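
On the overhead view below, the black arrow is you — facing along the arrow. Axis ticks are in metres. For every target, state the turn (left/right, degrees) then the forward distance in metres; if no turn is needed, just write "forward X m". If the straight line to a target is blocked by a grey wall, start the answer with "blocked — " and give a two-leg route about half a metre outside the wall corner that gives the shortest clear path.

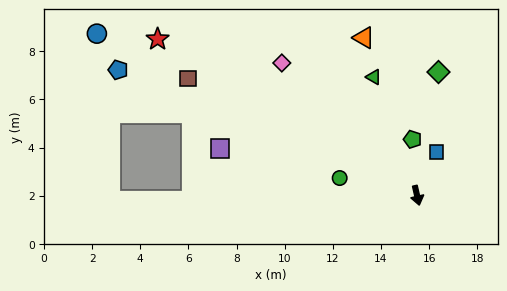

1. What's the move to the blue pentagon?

turn right 126°, forward 13.5 m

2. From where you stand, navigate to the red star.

turn right 134°, forward 12.6 m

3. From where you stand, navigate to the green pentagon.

turn left 172°, forward 2.3 m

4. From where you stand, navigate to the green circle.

turn right 116°, forward 3.3 m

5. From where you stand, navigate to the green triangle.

turn right 173°, forward 5.2 m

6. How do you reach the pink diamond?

turn right 147°, forward 7.9 m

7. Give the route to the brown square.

turn right 130°, forward 10.7 m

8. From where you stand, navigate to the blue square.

turn left 143°, forward 2.0 m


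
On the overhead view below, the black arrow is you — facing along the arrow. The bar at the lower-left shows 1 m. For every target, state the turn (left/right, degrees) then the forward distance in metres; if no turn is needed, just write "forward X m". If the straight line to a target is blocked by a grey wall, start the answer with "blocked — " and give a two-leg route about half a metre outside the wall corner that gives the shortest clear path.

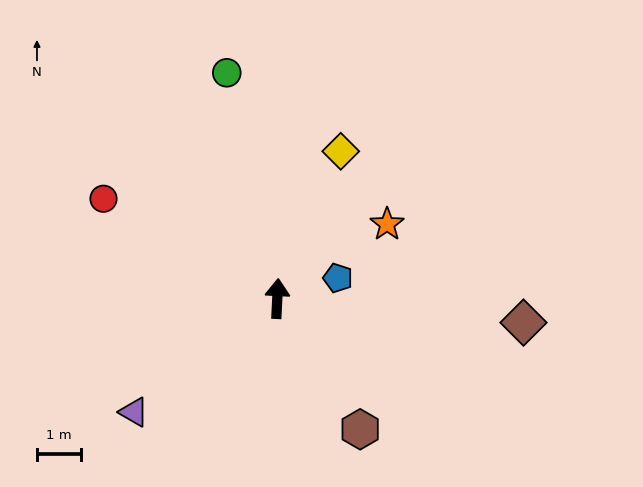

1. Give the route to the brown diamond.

turn right 93°, forward 5.6 m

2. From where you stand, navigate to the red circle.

turn left 63°, forward 4.6 m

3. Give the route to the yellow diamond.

turn right 20°, forward 3.7 m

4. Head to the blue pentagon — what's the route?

turn right 68°, forward 1.5 m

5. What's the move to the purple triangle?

turn left 131°, forward 4.2 m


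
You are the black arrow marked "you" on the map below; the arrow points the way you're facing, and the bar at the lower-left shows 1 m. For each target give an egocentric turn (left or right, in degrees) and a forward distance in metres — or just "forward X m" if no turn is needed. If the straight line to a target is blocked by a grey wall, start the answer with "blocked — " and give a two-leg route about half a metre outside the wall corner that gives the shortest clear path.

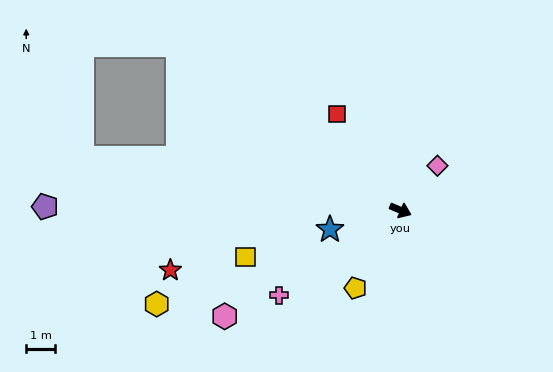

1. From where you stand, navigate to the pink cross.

turn right 122°, forward 5.2 m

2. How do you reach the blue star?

turn right 142°, forward 2.6 m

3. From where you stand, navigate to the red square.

turn left 146°, forward 4.0 m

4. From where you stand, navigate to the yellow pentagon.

turn right 97°, forward 3.2 m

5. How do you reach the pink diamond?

turn left 73°, forward 2.0 m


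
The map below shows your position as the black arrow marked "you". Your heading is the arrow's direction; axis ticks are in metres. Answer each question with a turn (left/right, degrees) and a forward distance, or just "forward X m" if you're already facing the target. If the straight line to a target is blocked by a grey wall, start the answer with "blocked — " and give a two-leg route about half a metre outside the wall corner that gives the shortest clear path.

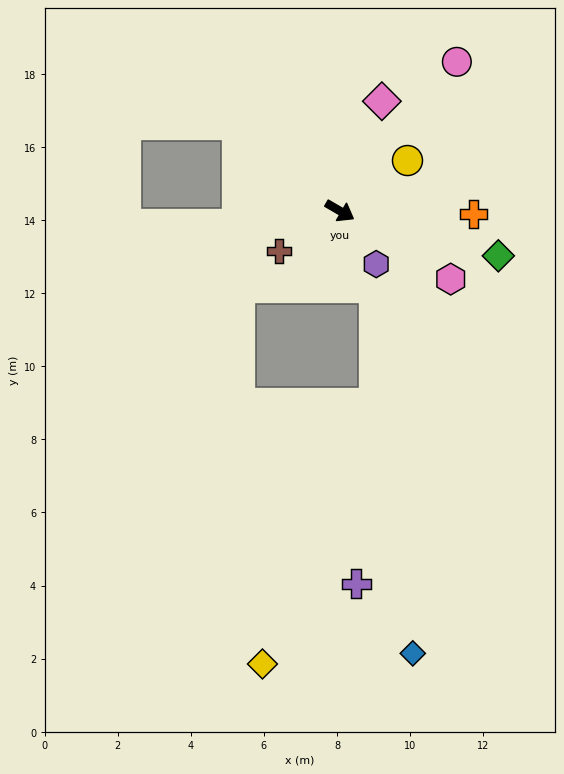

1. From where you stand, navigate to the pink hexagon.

forward 3.6 m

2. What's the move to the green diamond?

turn left 14°, forward 4.5 m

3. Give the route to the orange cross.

turn left 29°, forward 3.7 m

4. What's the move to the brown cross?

turn right 117°, forward 2.0 m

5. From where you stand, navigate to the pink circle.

turn left 82°, forward 5.2 m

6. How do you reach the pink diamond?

turn left 99°, forward 3.2 m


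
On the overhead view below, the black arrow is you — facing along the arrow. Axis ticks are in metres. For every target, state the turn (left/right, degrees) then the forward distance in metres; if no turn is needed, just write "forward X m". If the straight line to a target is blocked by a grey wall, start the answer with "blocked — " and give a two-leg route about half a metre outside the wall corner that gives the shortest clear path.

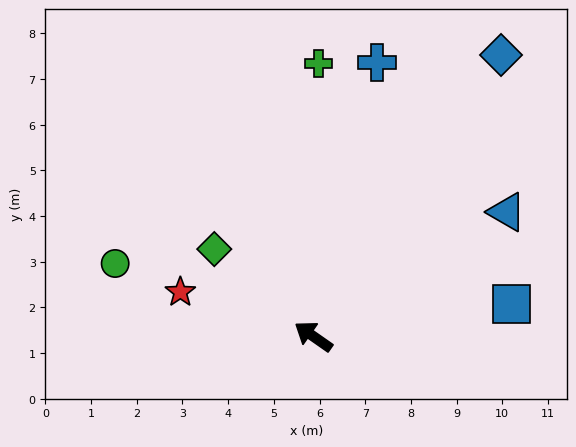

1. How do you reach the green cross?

turn right 56°, forward 6.0 m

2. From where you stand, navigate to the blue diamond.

turn right 89°, forward 7.4 m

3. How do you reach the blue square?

turn right 136°, forward 4.4 m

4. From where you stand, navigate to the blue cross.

turn right 68°, forward 6.2 m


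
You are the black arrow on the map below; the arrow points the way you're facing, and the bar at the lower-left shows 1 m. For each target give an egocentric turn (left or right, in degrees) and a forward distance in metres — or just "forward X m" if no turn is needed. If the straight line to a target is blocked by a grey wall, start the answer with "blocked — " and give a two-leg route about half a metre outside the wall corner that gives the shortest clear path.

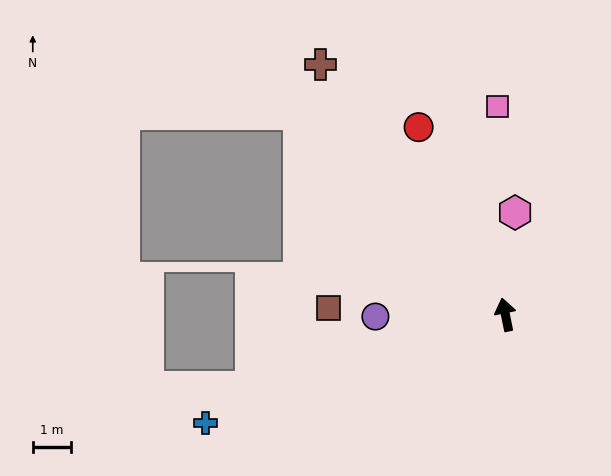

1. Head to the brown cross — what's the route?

turn left 25°, forward 8.1 m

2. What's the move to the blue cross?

turn left 98°, forward 8.3 m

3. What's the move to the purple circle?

turn left 79°, forward 3.4 m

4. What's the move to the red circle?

turn left 13°, forward 5.4 m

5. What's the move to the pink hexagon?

turn right 17°, forward 2.7 m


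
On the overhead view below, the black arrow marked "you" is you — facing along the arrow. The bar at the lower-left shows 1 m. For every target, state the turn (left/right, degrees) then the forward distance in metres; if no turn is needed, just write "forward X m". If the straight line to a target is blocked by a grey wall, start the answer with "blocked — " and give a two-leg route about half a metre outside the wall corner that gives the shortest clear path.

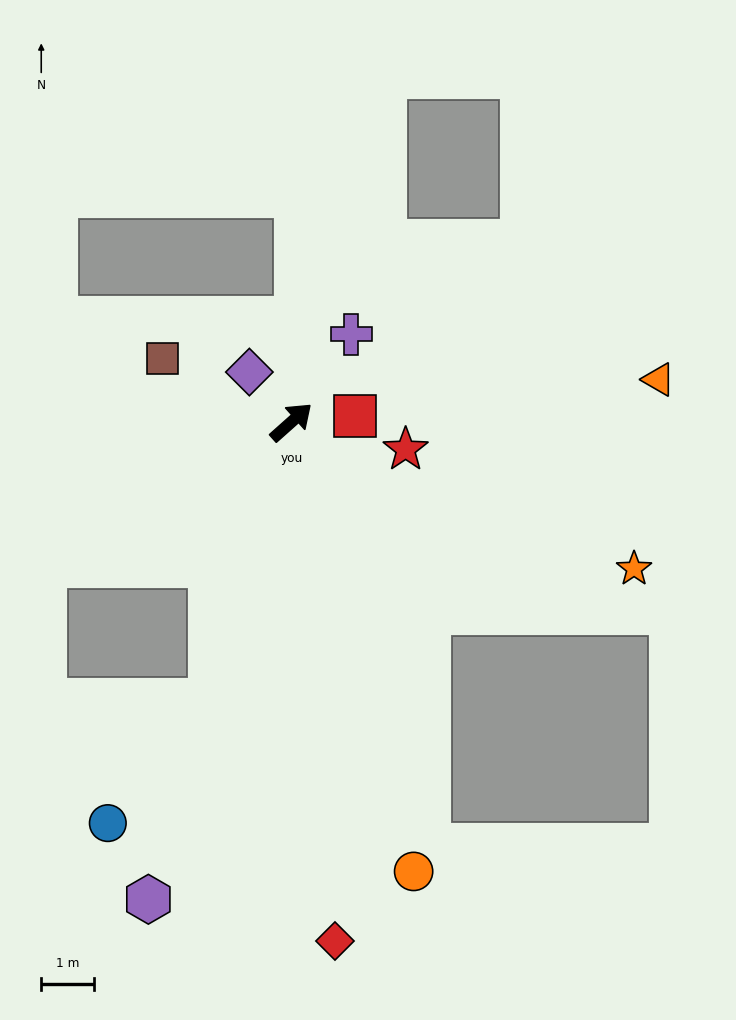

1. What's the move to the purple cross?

turn left 14°, forward 2.0 m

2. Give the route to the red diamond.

turn right 127°, forward 9.9 m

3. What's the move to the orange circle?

turn right 116°, forward 8.9 m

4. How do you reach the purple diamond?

turn left 88°, forward 1.2 m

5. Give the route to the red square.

turn right 36°, forward 1.2 m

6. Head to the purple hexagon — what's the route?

turn right 148°, forward 9.5 m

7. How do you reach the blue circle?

blocked — turn right 148°, forward 5.5 m, then turn right 24°, forward 3.1 m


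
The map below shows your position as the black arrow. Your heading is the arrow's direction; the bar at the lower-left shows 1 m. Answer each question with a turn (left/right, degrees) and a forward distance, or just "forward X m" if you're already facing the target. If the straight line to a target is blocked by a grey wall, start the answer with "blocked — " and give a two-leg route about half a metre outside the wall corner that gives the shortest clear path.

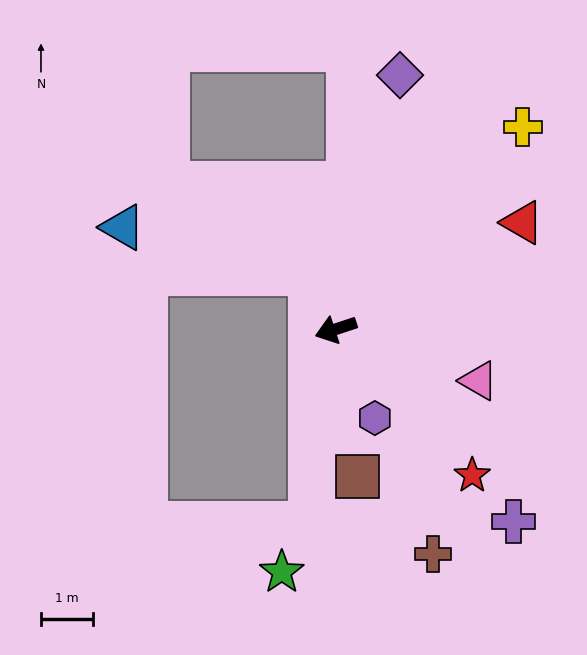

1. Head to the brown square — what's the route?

turn left 80°, forward 2.9 m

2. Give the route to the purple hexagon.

turn left 95°, forward 1.9 m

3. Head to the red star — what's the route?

turn left 115°, forward 3.9 m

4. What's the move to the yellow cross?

turn right 151°, forward 5.3 m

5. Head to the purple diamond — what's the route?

turn right 122°, forward 5.0 m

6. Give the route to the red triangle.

turn right 168°, forward 4.1 m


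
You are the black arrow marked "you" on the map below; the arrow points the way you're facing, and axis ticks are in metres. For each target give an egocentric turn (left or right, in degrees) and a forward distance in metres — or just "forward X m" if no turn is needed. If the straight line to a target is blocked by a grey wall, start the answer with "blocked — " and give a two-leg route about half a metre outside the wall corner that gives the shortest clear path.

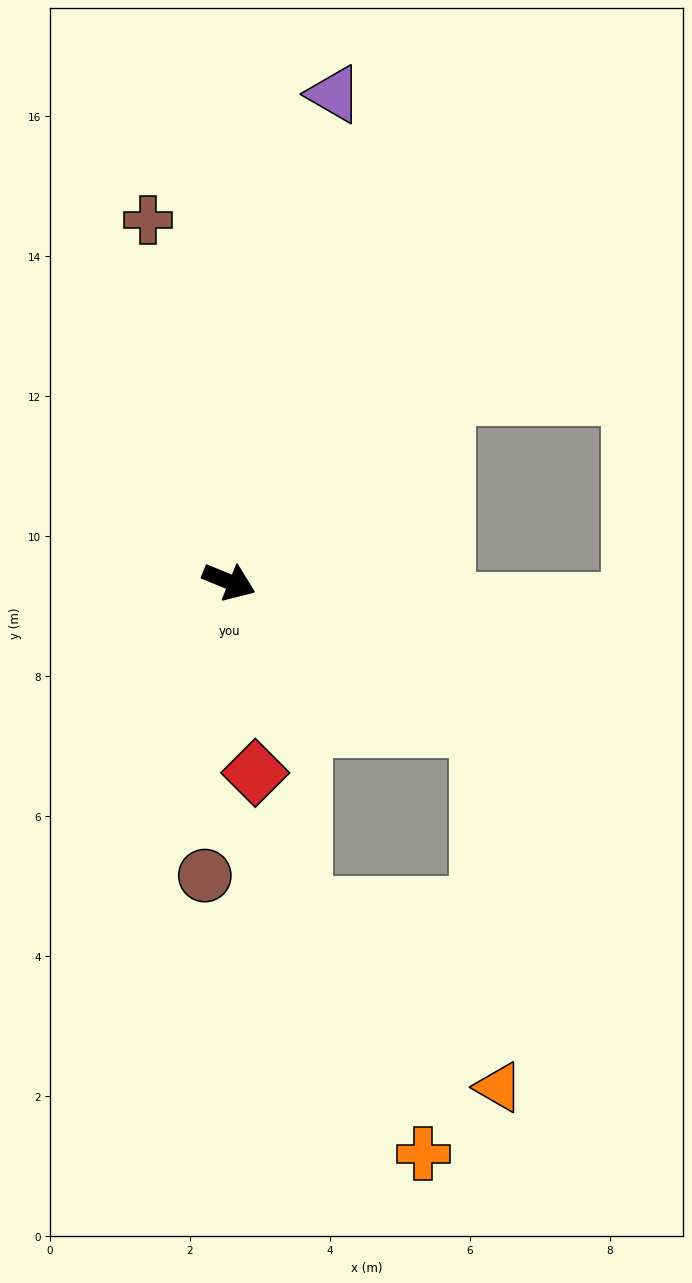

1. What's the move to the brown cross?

turn left 125°, forward 5.3 m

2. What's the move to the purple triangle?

turn left 100°, forward 7.1 m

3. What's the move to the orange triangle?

blocked — turn right 8°, forward 4.1 m, then turn right 57°, forward 5.2 m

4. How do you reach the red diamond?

turn right 60°, forward 2.8 m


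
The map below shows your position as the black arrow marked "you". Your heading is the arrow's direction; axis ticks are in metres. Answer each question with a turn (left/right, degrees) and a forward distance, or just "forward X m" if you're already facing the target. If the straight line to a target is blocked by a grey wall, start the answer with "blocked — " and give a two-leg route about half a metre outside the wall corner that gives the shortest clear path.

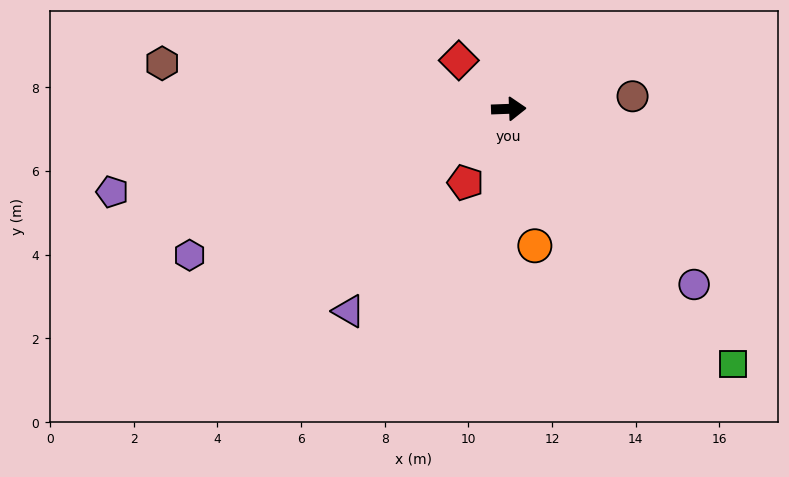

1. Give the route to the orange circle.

turn right 81°, forward 3.3 m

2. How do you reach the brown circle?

turn left 4°, forward 3.0 m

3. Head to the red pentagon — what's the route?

turn right 123°, forward 2.0 m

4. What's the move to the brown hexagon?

turn left 170°, forward 8.4 m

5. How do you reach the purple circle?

turn right 46°, forward 6.1 m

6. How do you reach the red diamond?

turn left 134°, forward 1.7 m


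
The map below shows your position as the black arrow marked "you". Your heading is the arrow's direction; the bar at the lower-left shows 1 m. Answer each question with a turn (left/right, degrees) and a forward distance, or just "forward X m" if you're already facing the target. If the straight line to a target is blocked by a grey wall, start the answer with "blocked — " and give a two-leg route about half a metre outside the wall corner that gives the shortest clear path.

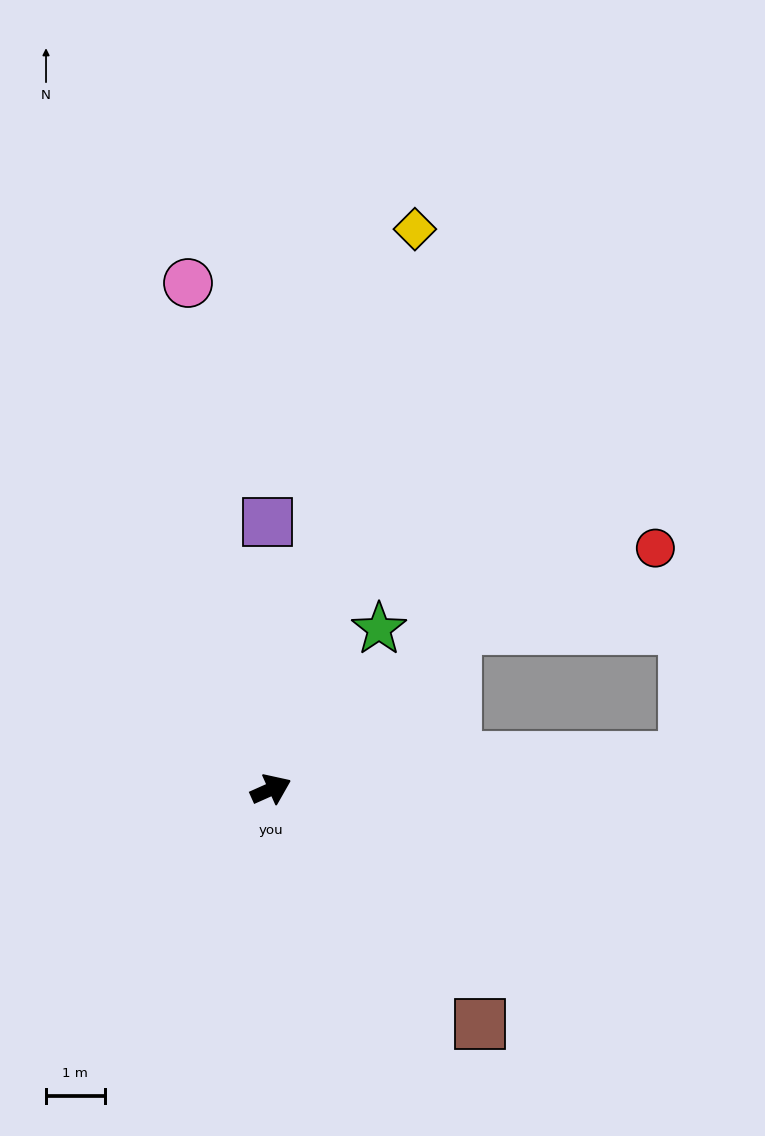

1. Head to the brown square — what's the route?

turn right 72°, forward 5.3 m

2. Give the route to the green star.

turn left 32°, forward 3.3 m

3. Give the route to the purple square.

turn left 67°, forward 4.5 m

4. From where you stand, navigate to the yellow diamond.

turn left 52°, forward 9.8 m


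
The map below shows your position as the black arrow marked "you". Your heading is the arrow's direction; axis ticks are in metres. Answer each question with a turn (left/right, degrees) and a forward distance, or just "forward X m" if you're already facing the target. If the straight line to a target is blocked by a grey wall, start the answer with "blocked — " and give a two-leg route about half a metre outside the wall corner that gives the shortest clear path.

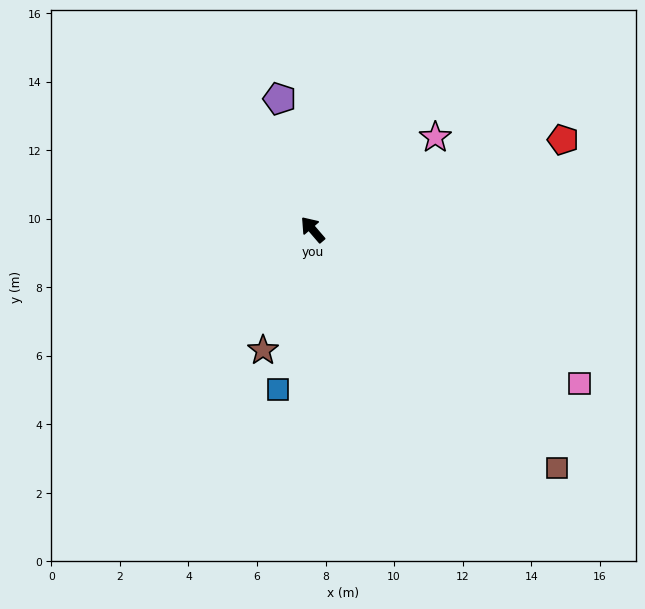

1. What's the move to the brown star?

turn left 117°, forward 3.8 m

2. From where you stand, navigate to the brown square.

turn right 175°, forward 10.0 m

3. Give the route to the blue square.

turn left 127°, forward 4.8 m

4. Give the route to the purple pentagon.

turn right 27°, forward 3.9 m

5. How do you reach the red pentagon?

turn right 111°, forward 7.8 m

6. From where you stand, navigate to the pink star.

turn right 94°, forward 4.5 m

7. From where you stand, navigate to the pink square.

turn right 161°, forward 9.0 m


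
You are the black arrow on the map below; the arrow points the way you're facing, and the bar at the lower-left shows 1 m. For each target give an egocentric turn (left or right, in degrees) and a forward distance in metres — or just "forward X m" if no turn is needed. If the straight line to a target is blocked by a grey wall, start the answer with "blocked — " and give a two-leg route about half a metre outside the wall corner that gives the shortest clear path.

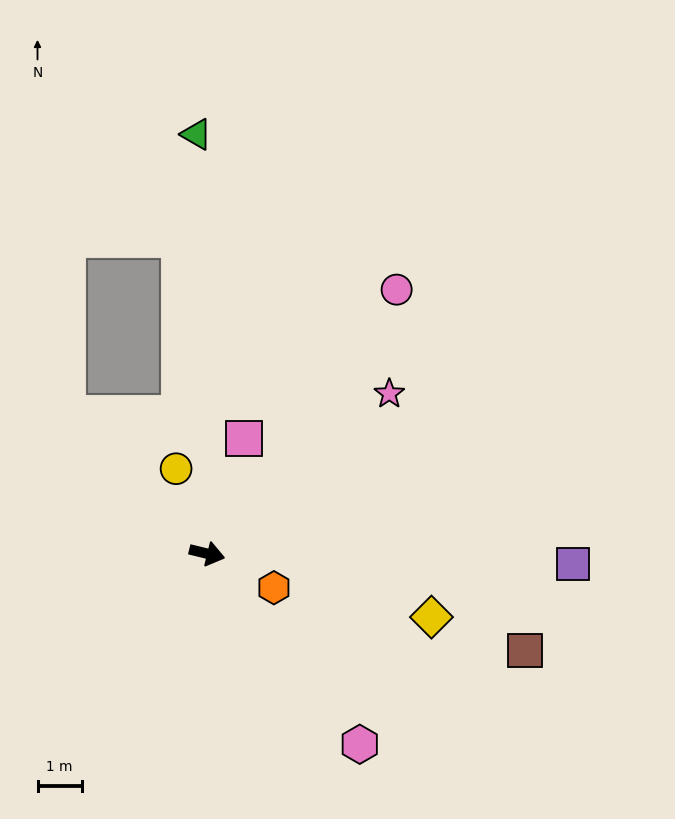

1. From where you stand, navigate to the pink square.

turn left 86°, forward 2.7 m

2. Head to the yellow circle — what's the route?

turn left 124°, forward 2.0 m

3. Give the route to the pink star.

turn left 55°, forward 5.5 m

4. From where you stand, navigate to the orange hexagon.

turn right 13°, forward 1.7 m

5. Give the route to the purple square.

turn left 12°, forward 8.3 m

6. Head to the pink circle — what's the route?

turn left 68°, forward 7.3 m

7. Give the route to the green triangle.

turn left 105°, forward 9.5 m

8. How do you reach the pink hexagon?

turn right 38°, forward 5.5 m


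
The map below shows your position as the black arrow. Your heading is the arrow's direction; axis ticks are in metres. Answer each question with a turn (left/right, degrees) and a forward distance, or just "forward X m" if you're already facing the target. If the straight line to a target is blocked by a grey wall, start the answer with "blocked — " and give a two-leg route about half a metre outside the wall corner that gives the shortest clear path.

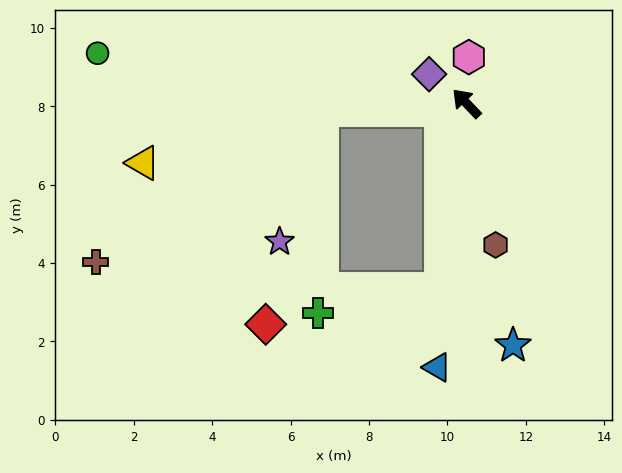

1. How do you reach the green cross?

blocked — turn left 128°, forward 4.8 m, then turn right 70°, forward 3.2 m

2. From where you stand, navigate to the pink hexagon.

turn right 47°, forward 1.2 m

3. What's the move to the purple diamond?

turn left 8°, forward 1.2 m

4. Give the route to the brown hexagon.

turn left 148°, forward 3.7 m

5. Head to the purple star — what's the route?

blocked — turn left 49°, forward 3.7 m, then turn left 69°, forward 3.5 m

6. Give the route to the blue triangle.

turn left 130°, forward 6.8 m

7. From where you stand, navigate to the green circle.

turn left 39°, forward 9.5 m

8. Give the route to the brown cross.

blocked — turn left 49°, forward 3.7 m, then turn left 31°, forward 6.9 m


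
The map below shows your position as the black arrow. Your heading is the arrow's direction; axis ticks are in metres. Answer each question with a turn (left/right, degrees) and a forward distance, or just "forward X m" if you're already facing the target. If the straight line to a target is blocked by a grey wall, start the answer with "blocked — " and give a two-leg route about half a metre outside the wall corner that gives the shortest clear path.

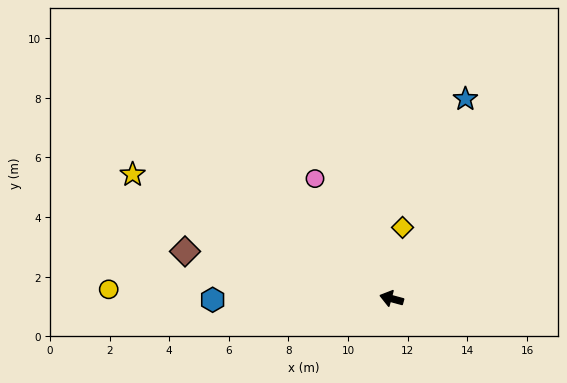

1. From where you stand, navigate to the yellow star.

turn right 10°, forward 9.6 m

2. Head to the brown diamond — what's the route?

turn left 2°, forward 7.1 m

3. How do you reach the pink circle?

turn right 42°, forward 4.8 m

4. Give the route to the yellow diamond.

turn right 84°, forward 2.4 m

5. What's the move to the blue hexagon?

turn left 16°, forward 6.0 m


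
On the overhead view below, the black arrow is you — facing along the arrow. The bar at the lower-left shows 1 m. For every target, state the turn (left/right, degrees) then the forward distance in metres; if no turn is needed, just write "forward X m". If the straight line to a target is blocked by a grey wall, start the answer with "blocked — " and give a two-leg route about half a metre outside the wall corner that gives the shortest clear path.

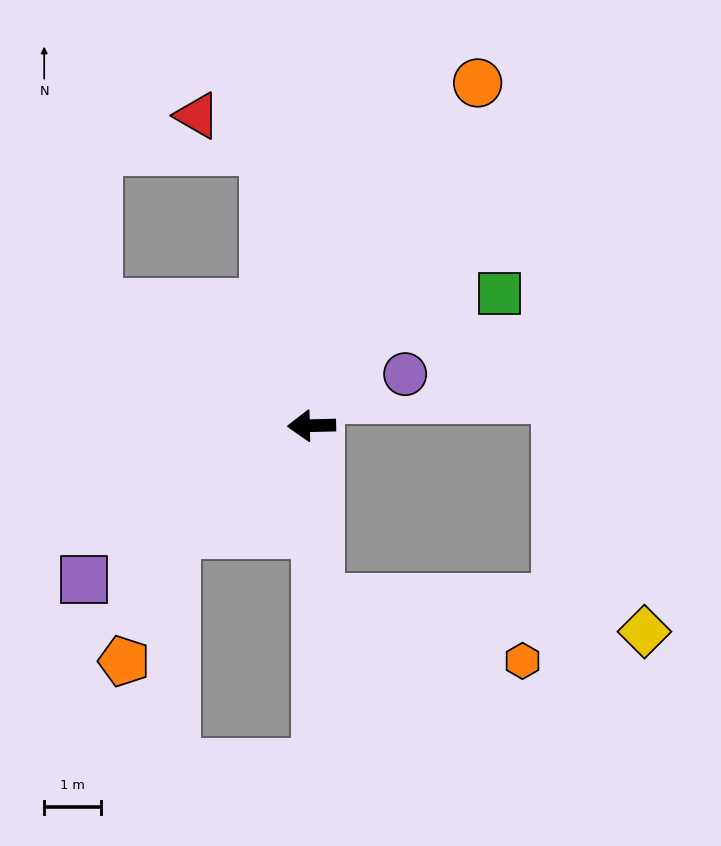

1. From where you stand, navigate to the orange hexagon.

blocked — turn left 92°, forward 3.0 m, then turn left 69°, forward 3.7 m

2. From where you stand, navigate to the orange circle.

turn right 117°, forward 6.7 m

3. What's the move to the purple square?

turn left 33°, forward 4.9 m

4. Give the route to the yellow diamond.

blocked — turn left 92°, forward 3.0 m, then turn left 81°, forward 5.8 m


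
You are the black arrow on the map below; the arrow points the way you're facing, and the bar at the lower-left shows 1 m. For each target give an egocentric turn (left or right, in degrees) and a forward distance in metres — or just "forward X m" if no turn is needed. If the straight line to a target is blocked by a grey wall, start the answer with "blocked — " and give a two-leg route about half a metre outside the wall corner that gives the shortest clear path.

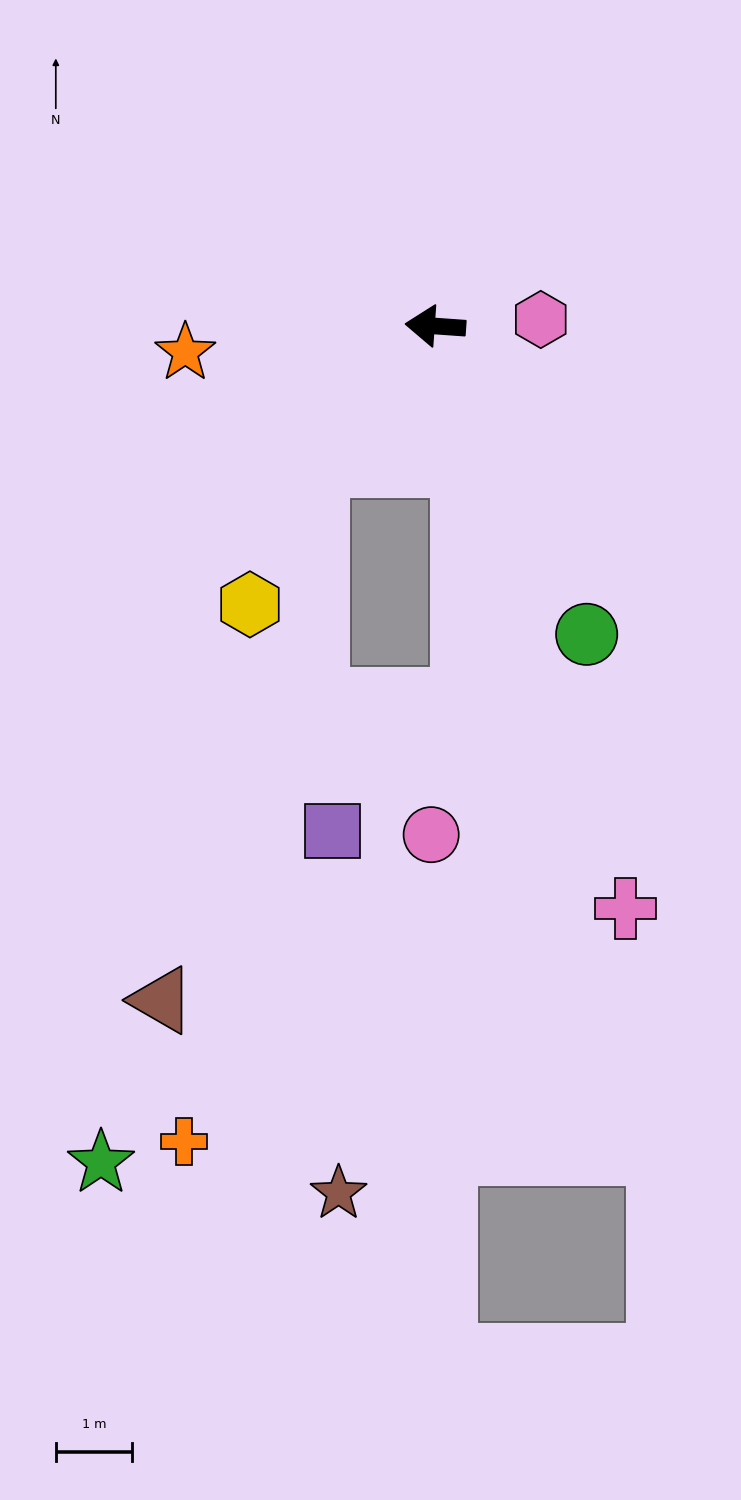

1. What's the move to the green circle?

turn left 120°, forward 4.5 m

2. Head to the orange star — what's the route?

turn left 10°, forward 3.3 m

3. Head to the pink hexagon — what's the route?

turn right 172°, forward 1.4 m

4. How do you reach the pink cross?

turn left 112°, forward 8.1 m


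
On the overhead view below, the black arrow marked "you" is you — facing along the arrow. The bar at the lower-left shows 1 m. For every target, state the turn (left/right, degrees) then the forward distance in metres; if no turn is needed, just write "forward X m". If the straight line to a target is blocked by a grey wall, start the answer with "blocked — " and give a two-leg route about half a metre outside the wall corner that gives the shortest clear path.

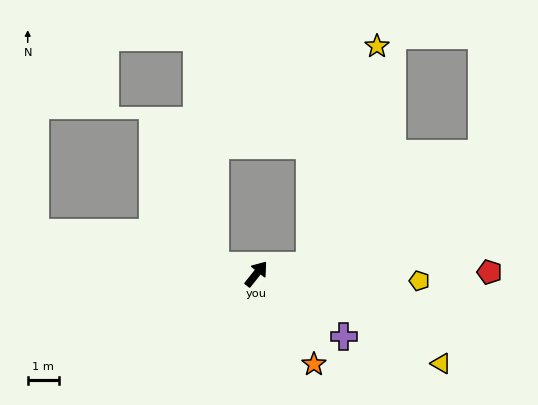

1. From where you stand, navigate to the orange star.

turn right 109°, forward 3.5 m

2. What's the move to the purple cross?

turn right 87°, forward 3.5 m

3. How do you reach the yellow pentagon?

turn right 54°, forward 5.3 m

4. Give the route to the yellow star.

blocked — turn right 42°, forward 1.7 m, then turn left 63°, forward 7.4 m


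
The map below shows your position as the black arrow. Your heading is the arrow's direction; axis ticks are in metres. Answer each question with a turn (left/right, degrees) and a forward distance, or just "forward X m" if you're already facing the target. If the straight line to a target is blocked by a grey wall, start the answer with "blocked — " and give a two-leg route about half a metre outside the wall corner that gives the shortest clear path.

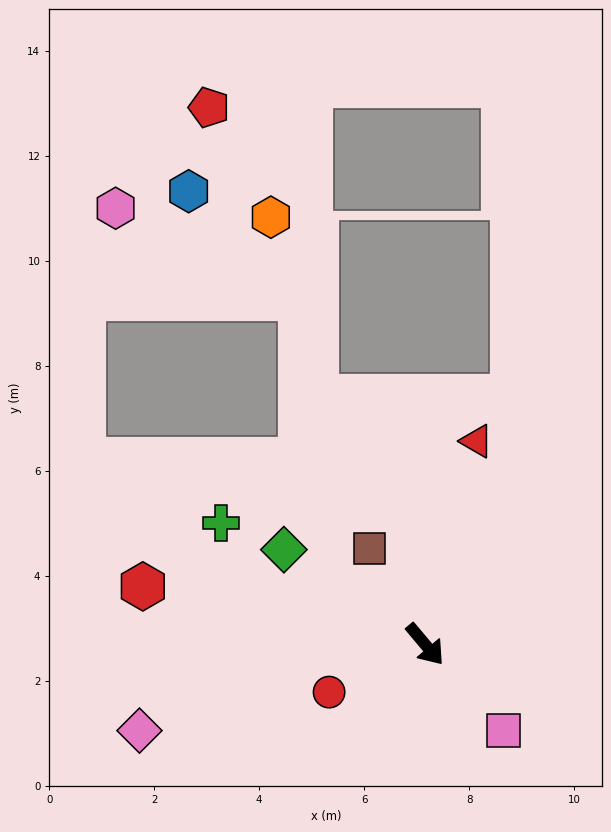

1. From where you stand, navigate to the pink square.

turn left 3°, forward 2.2 m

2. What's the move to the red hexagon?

turn right 142°, forward 5.5 m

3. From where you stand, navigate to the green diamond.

turn right 164°, forward 3.2 m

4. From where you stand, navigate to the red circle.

turn right 104°, forward 2.0 m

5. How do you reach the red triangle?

turn left 126°, forward 4.0 m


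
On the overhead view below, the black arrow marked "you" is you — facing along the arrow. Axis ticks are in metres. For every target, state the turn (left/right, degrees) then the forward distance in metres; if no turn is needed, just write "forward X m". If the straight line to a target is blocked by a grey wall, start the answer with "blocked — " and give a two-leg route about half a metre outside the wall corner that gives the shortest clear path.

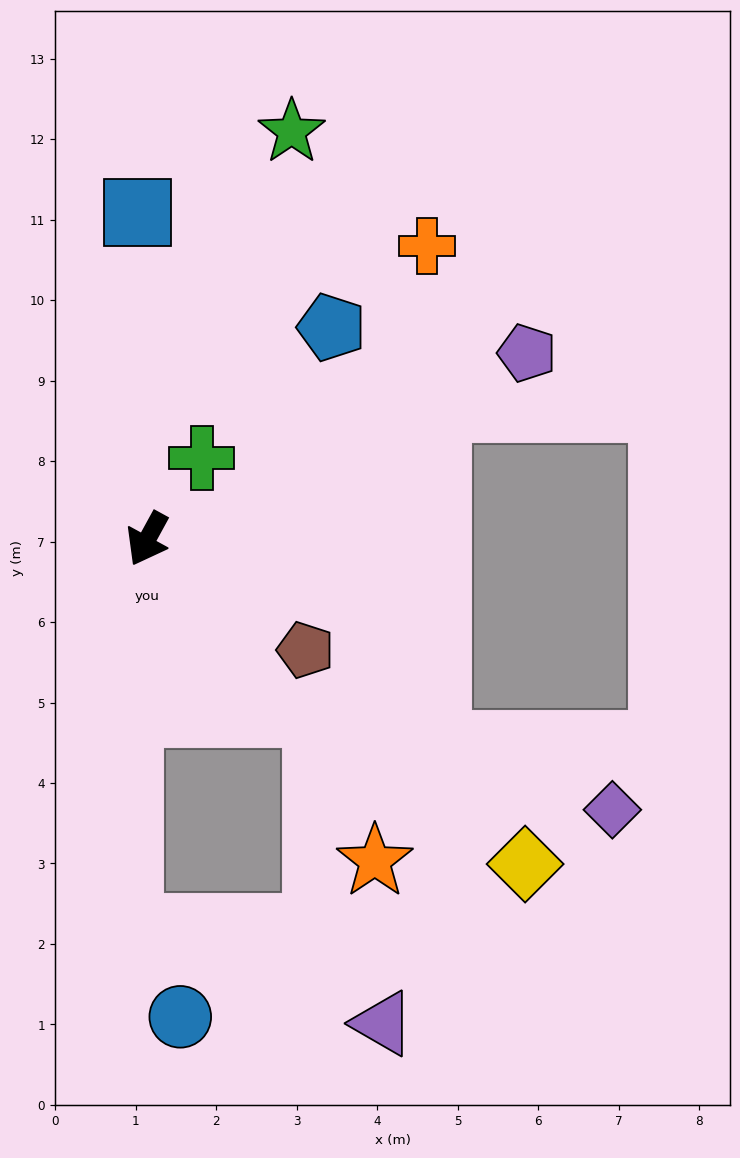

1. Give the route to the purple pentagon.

turn left 145°, forward 5.3 m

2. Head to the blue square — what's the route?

turn right 150°, forward 4.1 m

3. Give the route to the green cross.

turn left 175°, forward 1.2 m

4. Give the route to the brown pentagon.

turn left 84°, forward 2.4 m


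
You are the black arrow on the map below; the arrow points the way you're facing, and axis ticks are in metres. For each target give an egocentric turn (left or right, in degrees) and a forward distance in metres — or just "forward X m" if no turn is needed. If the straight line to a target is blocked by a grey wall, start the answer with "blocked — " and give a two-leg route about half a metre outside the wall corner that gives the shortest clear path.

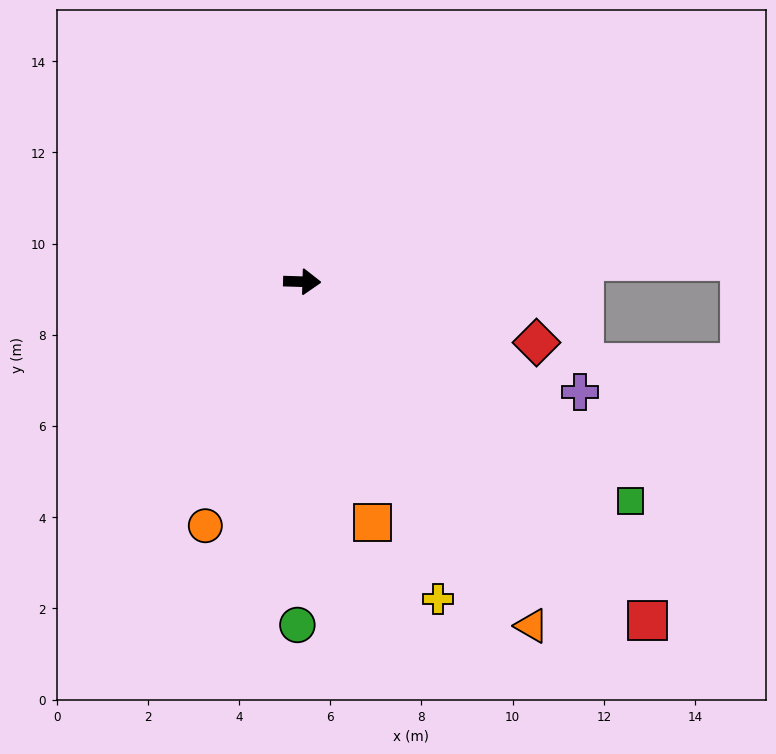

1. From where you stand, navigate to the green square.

turn right 32°, forward 8.7 m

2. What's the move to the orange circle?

turn right 110°, forward 5.8 m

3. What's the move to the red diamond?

turn right 13°, forward 5.3 m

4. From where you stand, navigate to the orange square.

turn right 72°, forward 5.5 m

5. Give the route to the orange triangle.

turn right 55°, forward 9.1 m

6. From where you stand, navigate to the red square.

turn right 43°, forward 10.6 m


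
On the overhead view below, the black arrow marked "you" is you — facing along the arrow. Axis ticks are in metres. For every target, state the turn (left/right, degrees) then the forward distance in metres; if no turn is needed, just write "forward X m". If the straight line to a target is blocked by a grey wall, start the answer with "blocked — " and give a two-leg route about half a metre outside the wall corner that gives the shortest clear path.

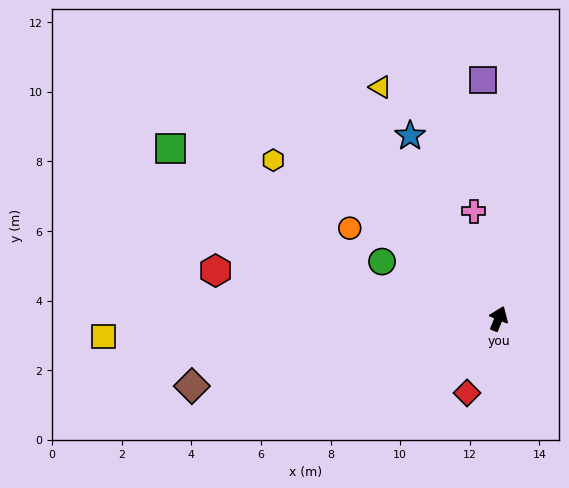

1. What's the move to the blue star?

turn left 48°, forward 5.8 m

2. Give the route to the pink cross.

turn left 35°, forward 3.2 m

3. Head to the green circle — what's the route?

turn left 86°, forward 3.7 m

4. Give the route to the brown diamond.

turn left 125°, forward 9.0 m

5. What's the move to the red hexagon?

turn left 103°, forward 8.2 m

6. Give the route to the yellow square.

turn left 115°, forward 11.4 m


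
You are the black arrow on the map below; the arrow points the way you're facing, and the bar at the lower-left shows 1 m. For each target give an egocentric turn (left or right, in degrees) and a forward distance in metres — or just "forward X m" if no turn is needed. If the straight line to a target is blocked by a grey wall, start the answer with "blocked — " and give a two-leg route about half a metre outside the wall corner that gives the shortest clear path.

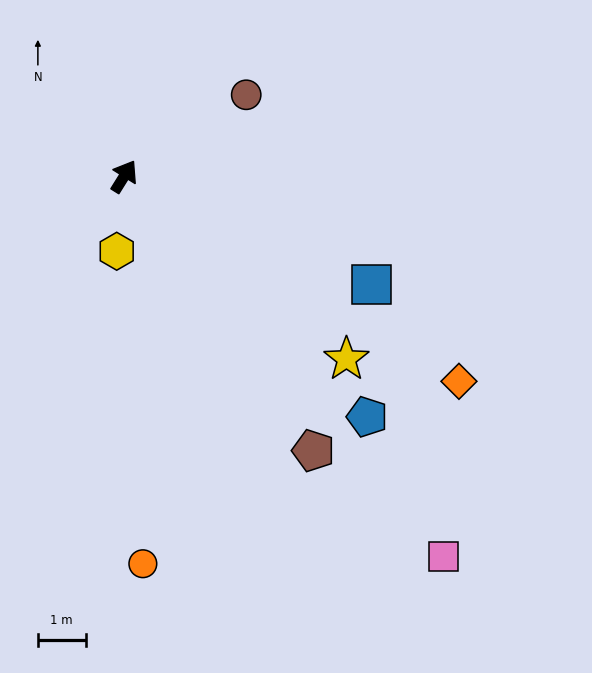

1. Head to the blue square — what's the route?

turn right 82°, forward 5.7 m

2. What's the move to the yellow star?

turn right 97°, forward 6.0 m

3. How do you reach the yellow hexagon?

turn right 154°, forward 1.6 m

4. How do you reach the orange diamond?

turn right 90°, forward 8.2 m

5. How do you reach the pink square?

turn right 108°, forward 10.4 m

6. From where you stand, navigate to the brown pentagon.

turn right 113°, forward 7.0 m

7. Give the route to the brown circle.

turn right 24°, forward 3.1 m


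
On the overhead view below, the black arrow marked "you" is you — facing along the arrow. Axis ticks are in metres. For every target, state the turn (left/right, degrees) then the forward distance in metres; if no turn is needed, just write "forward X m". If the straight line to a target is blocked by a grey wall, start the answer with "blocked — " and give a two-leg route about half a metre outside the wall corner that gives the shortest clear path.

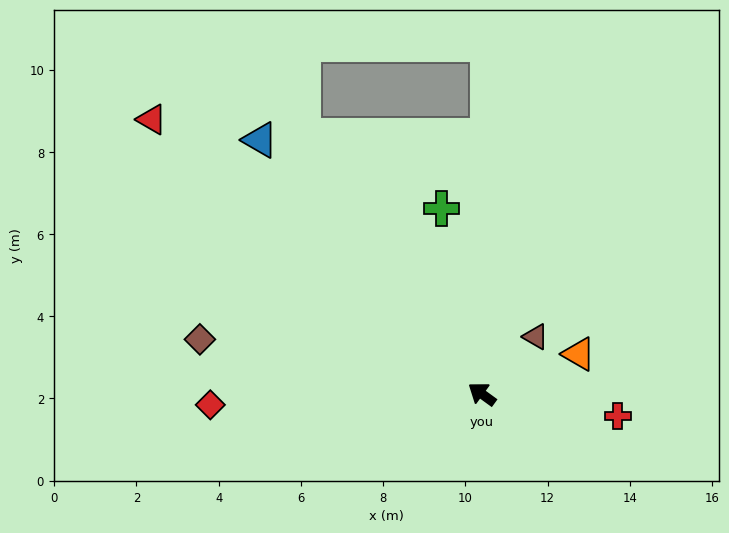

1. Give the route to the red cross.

turn right 153°, forward 3.3 m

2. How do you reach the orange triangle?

turn right 122°, forward 2.5 m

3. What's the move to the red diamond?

turn left 38°, forward 6.6 m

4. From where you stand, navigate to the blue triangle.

turn right 13°, forward 8.2 m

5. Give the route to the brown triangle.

turn right 97°, forward 1.9 m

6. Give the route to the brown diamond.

turn left 25°, forward 7.0 m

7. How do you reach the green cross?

turn right 42°, forward 4.6 m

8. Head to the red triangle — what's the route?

turn right 4°, forward 10.4 m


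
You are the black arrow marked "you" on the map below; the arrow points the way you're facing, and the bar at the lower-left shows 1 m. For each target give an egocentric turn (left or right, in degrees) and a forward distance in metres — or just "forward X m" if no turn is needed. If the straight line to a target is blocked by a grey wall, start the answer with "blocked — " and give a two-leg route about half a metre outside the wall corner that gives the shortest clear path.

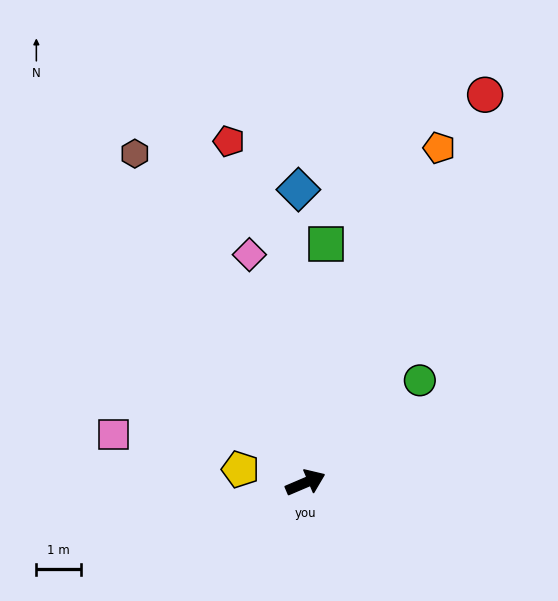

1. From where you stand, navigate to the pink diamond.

turn left 81°, forward 5.2 m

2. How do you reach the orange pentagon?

turn left 45°, forward 8.0 m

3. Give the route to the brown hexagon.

turn left 94°, forward 8.2 m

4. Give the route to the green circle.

turn left 19°, forward 3.4 m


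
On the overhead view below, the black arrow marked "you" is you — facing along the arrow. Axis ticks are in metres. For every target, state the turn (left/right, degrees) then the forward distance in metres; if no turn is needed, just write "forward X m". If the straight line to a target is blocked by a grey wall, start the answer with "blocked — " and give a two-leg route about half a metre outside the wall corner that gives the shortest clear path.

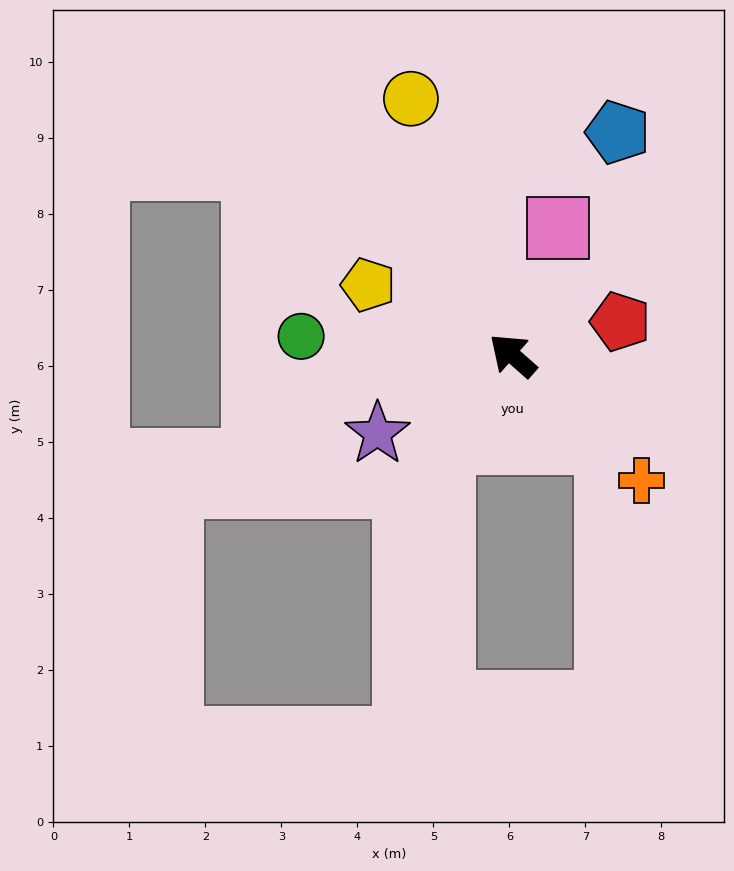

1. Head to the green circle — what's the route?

turn left 36°, forward 2.8 m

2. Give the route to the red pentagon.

turn right 121°, forward 1.5 m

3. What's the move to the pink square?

turn right 68°, forward 1.8 m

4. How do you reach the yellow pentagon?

turn left 15°, forward 2.1 m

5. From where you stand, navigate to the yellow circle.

turn right 27°, forward 3.6 m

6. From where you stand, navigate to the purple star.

turn left 71°, forward 2.1 m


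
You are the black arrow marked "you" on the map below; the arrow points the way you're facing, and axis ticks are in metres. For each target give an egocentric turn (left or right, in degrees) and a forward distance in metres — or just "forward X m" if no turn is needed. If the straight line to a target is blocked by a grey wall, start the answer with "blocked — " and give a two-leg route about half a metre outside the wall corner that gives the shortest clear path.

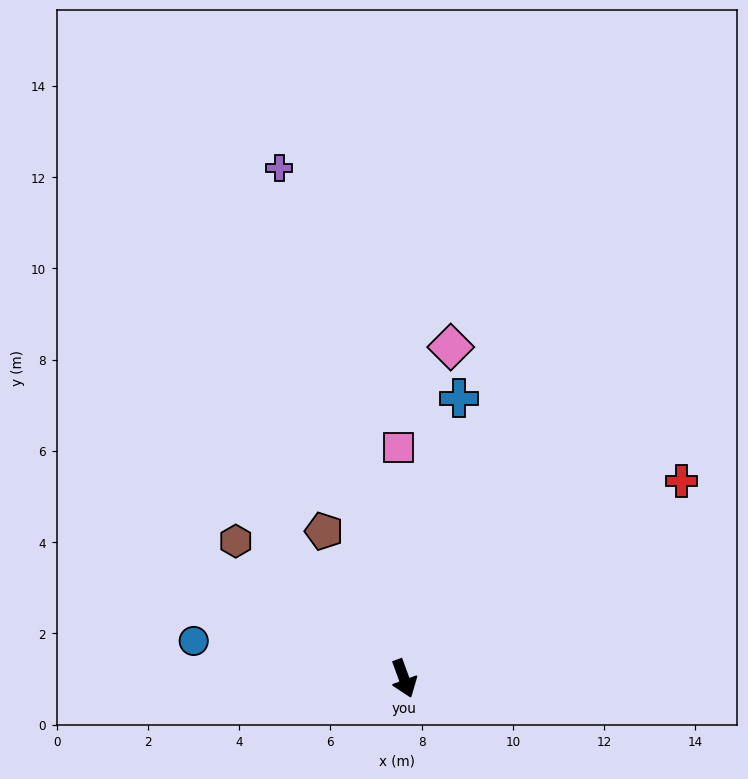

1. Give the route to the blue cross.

turn left 149°, forward 6.3 m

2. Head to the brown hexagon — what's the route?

turn right 149°, forward 4.8 m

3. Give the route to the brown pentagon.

turn right 172°, forward 3.7 m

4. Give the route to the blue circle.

turn right 120°, forward 4.7 m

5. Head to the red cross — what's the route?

turn left 105°, forward 7.5 m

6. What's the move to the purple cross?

turn left 174°, forward 11.5 m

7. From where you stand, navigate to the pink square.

turn left 161°, forward 5.1 m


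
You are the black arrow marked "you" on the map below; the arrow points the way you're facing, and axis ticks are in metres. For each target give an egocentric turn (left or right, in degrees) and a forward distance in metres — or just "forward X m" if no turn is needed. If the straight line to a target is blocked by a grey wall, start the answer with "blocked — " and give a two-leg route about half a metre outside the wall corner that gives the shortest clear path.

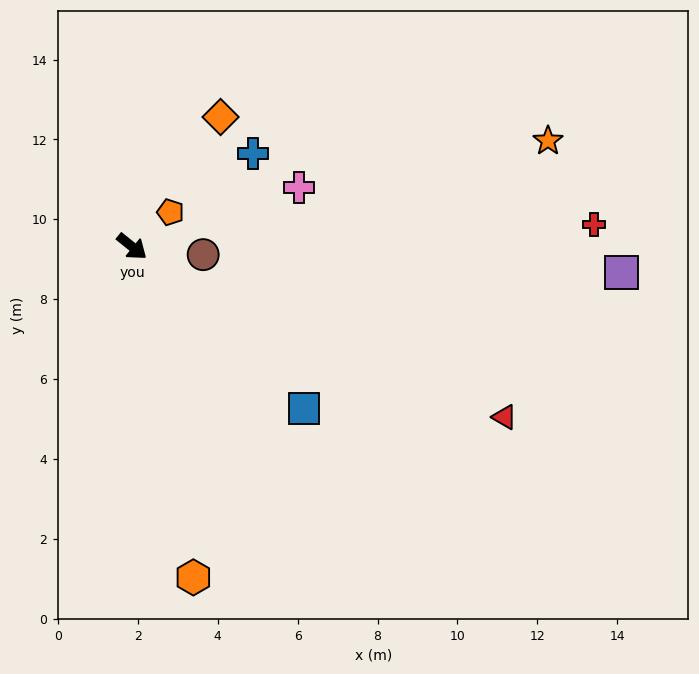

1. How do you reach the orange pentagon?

turn left 81°, forward 1.3 m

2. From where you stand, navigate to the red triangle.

turn left 14°, forward 10.3 m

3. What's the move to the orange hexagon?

turn right 41°, forward 8.4 m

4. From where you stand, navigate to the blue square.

turn right 4°, forward 5.9 m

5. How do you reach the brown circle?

turn left 32°, forward 1.8 m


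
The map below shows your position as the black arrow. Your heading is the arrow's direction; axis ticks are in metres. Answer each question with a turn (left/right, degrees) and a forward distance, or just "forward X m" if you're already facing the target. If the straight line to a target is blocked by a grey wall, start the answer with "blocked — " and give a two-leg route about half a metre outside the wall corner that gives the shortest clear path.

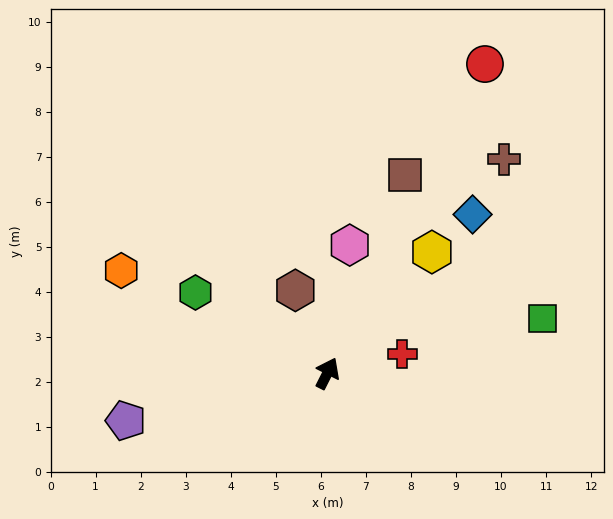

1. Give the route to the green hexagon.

turn left 85°, forward 3.4 m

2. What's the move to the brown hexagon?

turn left 48°, forward 2.0 m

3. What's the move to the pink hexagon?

turn left 17°, forward 2.9 m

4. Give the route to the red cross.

turn right 49°, forward 1.7 m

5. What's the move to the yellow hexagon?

turn right 14°, forward 3.6 m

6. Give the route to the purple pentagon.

turn left 130°, forward 4.6 m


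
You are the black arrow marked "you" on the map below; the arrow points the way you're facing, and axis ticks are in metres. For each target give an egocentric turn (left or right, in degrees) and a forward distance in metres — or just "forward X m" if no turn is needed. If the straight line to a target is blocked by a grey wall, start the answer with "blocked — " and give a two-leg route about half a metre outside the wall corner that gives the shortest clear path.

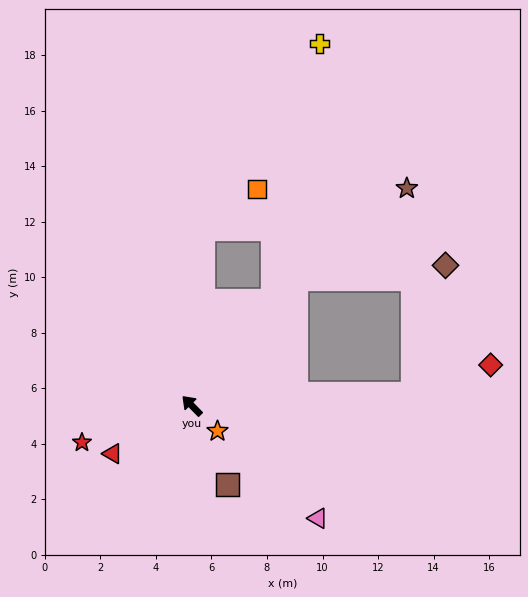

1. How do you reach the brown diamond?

blocked — turn right 84°, forward 5.9 m, then turn right 45°, forward 5.4 m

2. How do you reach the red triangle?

turn left 77°, forward 3.3 m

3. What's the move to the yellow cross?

blocked — turn right 82°, forward 4.8 m, then turn left 27°, forward 9.4 m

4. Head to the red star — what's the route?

turn left 64°, forward 4.2 m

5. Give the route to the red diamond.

blocked — turn right 131°, forward 8.0 m, then turn left 17°, forward 3.0 m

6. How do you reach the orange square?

blocked — turn right 48°, forward 6.4 m, then turn right 50°, forward 2.4 m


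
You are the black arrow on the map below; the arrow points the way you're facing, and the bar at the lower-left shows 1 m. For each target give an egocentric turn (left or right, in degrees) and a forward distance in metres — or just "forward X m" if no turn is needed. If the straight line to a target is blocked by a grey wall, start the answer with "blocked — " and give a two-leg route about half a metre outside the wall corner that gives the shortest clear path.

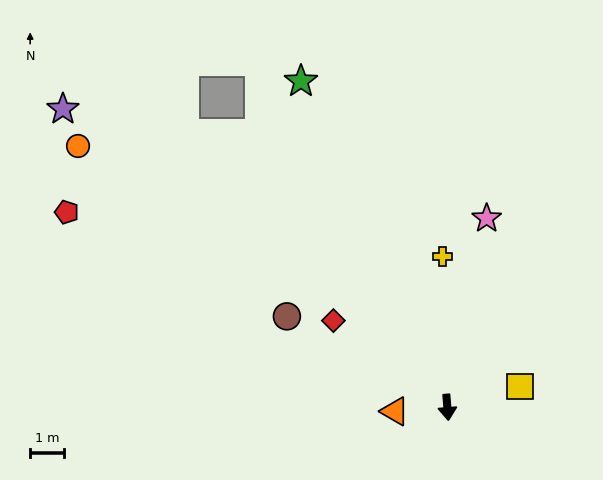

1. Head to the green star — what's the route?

turn right 160°, forward 10.7 m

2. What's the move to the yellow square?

turn left 101°, forward 2.3 m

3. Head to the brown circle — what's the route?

turn right 124°, forward 5.5 m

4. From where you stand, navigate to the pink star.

turn left 164°, forward 5.8 m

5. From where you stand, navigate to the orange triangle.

turn right 90°, forward 1.6 m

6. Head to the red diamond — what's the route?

turn right 132°, forward 4.3 m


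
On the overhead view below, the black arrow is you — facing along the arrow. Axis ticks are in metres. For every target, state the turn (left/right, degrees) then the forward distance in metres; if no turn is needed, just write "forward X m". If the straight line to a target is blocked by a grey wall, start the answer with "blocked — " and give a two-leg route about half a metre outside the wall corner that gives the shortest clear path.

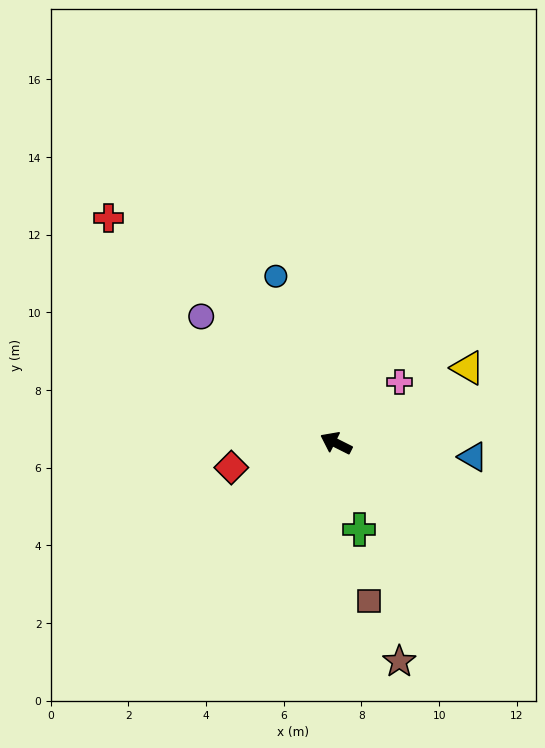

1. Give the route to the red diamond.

turn left 40°, forward 2.8 m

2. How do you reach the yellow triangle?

turn right 124°, forward 3.9 m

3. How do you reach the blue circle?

turn right 44°, forward 4.6 m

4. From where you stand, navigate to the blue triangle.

turn right 159°, forward 3.5 m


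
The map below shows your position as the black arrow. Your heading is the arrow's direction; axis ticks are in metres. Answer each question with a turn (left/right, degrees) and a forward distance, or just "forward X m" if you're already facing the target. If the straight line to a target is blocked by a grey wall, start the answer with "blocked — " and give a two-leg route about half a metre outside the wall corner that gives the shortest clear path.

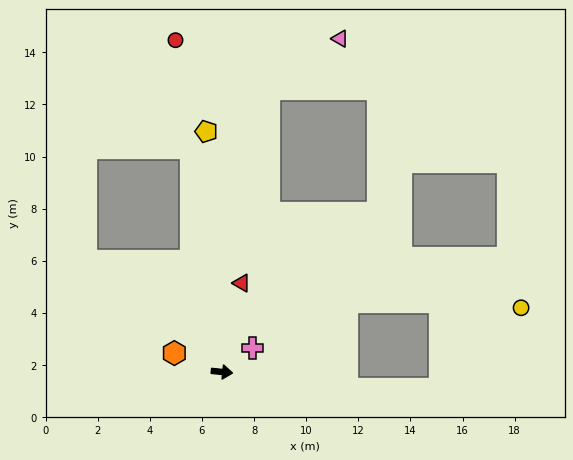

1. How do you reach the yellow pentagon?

turn left 100°, forward 9.2 m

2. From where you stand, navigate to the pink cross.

turn left 44°, forward 1.5 m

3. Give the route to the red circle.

turn left 104°, forward 12.9 m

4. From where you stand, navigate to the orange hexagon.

turn left 164°, forward 2.0 m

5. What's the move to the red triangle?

turn left 83°, forward 3.5 m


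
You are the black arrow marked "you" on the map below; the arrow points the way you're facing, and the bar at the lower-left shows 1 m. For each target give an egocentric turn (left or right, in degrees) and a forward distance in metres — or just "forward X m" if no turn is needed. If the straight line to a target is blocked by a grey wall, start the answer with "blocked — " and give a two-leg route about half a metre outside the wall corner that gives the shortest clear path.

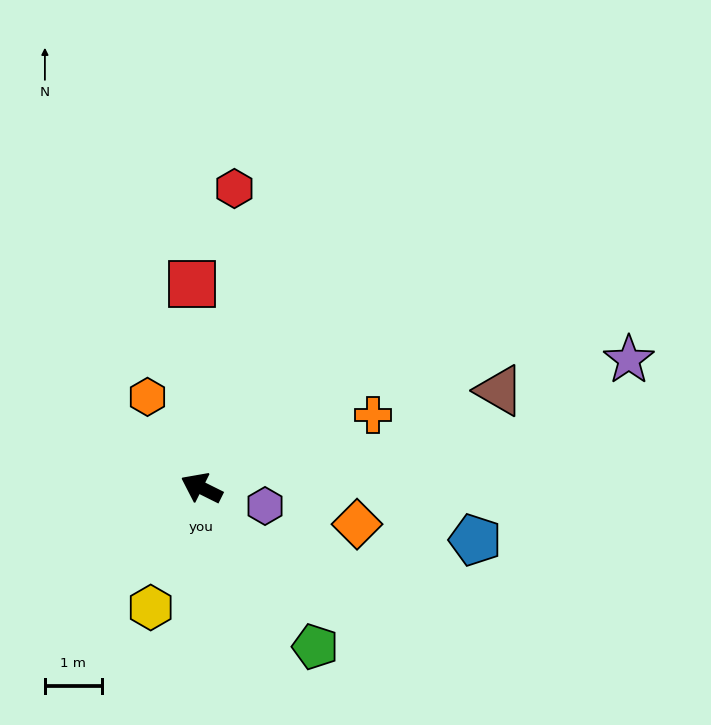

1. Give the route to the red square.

turn right 61°, forward 3.6 m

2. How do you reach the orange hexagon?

turn right 33°, forward 1.9 m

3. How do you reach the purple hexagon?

turn right 169°, forward 1.2 m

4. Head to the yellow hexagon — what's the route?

turn left 93°, forward 2.3 m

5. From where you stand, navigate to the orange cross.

turn right 130°, forward 3.3 m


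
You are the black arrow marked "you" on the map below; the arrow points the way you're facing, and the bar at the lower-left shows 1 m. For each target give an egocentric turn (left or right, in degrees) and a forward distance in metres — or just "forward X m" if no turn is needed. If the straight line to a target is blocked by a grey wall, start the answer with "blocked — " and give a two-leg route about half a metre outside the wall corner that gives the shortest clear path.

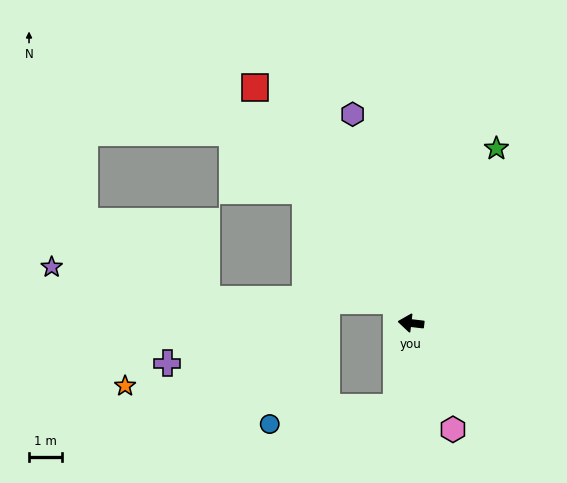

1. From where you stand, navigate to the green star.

turn right 109°, forward 6.0 m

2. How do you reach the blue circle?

blocked — turn left 87°, forward 2.6 m, then turn right 73°, forward 3.9 m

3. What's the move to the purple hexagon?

turn right 68°, forward 6.7 m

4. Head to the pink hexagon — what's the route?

turn left 118°, forward 3.5 m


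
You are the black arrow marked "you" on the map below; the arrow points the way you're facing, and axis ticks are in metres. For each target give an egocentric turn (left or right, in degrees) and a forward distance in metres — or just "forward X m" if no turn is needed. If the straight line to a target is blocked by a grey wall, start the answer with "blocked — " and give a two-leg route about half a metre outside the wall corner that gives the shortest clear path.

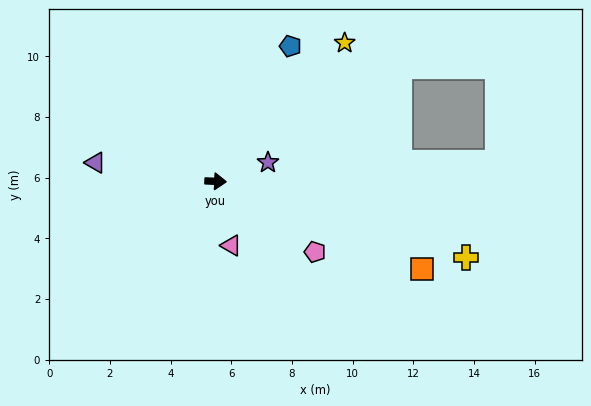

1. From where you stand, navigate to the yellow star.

turn left 49°, forward 6.2 m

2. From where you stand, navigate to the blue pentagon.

turn left 63°, forward 5.1 m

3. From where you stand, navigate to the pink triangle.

turn right 74°, forward 2.2 m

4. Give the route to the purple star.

turn left 22°, forward 1.8 m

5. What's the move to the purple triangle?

turn left 174°, forward 4.0 m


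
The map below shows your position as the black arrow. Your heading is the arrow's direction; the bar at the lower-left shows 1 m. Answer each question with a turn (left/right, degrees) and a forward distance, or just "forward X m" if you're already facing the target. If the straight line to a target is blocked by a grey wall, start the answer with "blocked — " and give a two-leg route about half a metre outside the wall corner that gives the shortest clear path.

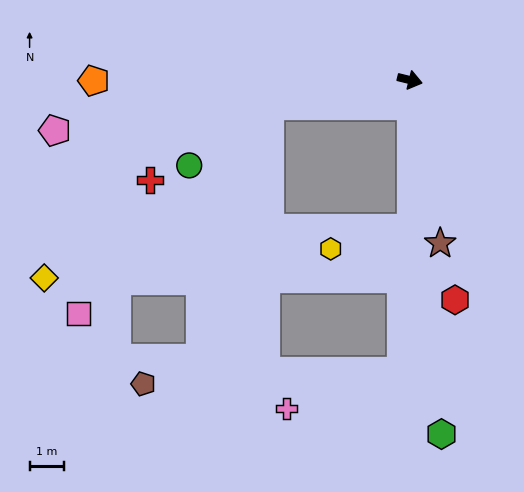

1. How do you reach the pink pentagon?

turn right 158°, forward 10.4 m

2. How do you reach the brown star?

turn right 66°, forward 4.8 m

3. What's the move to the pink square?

blocked — turn right 156°, forward 4.1 m, then turn left 37°, forward 8.2 m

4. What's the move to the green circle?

blocked — turn right 156°, forward 4.1 m, then turn left 27°, forward 2.9 m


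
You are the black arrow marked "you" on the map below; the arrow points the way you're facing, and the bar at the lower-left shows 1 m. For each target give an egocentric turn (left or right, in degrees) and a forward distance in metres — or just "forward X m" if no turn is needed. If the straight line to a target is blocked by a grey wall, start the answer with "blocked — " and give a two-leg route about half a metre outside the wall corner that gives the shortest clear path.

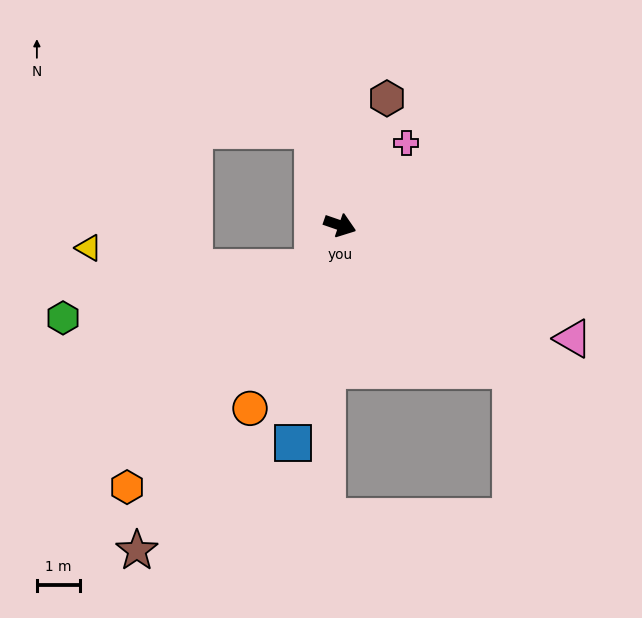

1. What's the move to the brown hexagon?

turn left 89°, forward 3.1 m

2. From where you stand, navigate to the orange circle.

turn right 97°, forward 4.7 m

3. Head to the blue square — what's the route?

turn right 83°, forward 5.1 m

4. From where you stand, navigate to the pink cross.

turn left 70°, forward 2.5 m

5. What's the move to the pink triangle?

turn right 7°, forward 6.0 m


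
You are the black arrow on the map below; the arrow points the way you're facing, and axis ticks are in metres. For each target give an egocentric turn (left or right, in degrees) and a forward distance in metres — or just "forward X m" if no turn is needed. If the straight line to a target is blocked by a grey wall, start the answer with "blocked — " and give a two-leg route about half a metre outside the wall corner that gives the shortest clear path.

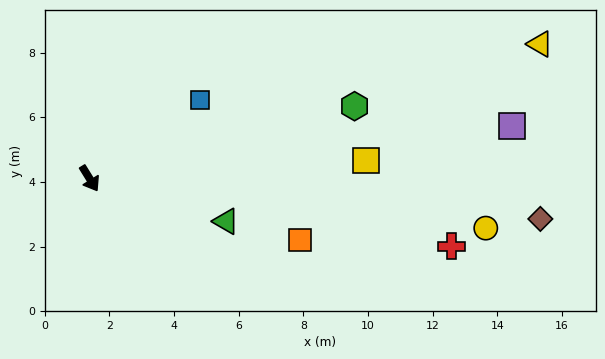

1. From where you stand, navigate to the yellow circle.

turn left 51°, forward 12.4 m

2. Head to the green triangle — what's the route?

turn left 41°, forward 4.4 m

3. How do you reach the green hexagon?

turn left 74°, forward 8.5 m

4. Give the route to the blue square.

turn left 94°, forward 4.2 m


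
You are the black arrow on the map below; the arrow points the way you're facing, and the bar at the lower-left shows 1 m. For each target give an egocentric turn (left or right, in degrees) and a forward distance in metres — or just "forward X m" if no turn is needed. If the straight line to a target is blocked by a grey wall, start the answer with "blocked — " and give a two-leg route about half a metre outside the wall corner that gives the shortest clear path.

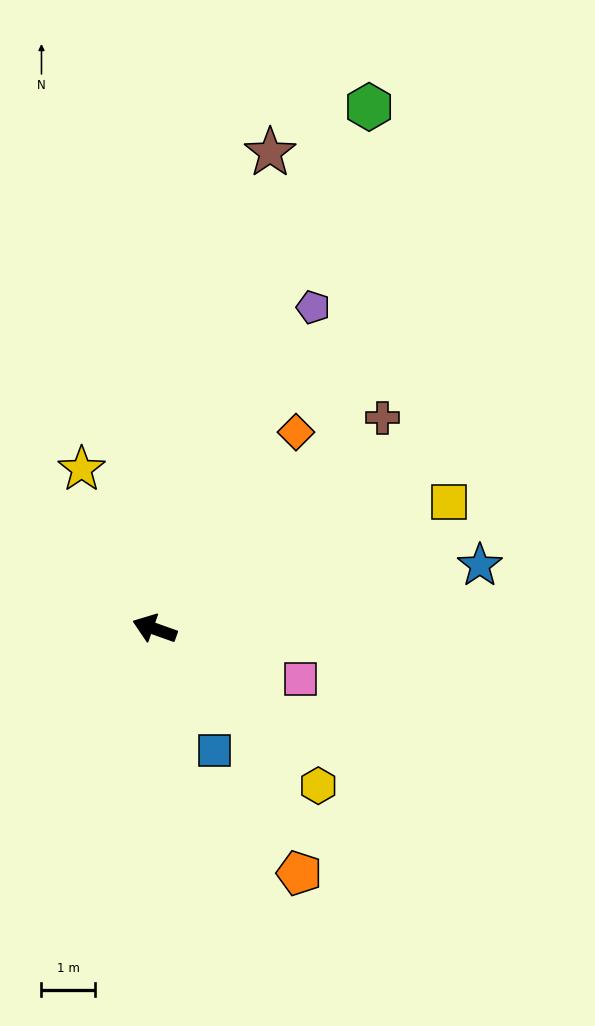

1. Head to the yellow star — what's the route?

turn right 46°, forward 3.3 m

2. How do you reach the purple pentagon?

turn right 97°, forward 6.7 m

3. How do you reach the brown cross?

turn right 118°, forward 5.8 m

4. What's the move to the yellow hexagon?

turn left 156°, forward 4.3 m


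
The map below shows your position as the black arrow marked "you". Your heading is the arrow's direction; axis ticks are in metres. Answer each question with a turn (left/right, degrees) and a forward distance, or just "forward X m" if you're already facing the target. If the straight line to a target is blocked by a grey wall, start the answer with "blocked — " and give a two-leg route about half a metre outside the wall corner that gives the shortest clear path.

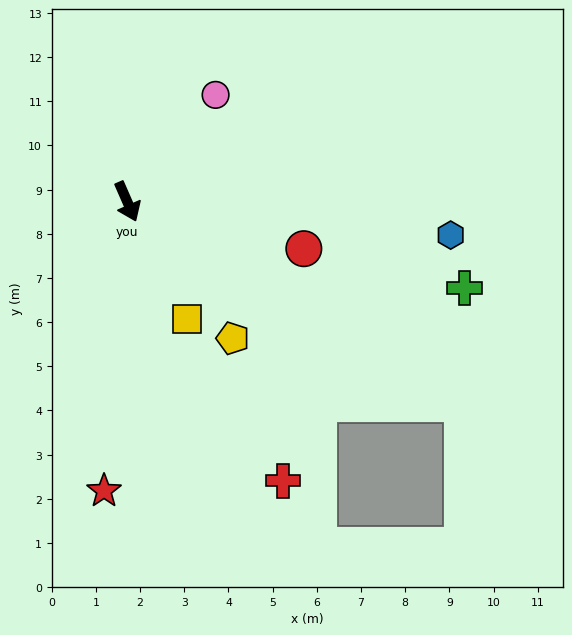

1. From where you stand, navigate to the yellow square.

turn left 3°, forward 3.0 m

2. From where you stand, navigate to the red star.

turn right 28°, forward 6.6 m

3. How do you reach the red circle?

turn left 51°, forward 4.1 m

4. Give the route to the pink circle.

turn left 117°, forward 3.1 m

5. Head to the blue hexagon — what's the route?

turn left 60°, forward 7.4 m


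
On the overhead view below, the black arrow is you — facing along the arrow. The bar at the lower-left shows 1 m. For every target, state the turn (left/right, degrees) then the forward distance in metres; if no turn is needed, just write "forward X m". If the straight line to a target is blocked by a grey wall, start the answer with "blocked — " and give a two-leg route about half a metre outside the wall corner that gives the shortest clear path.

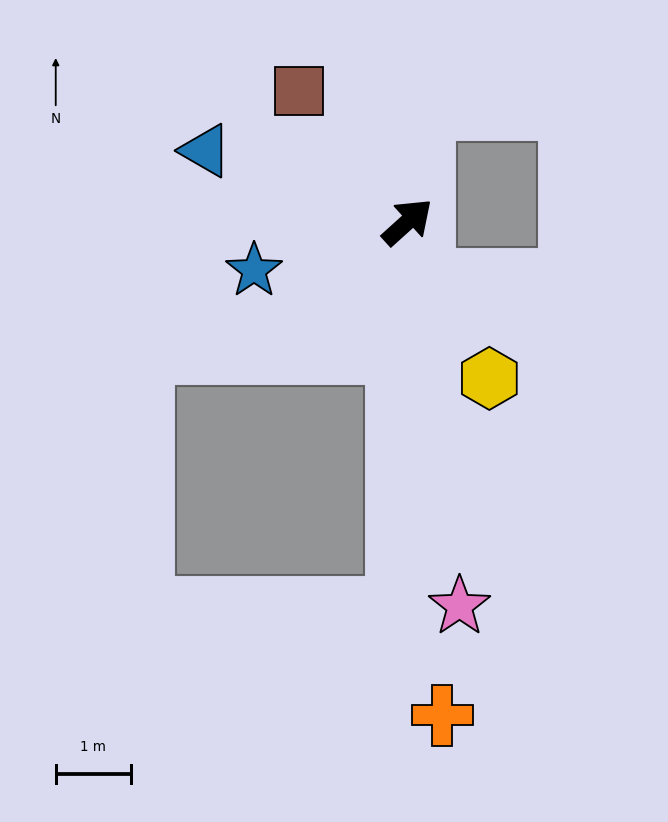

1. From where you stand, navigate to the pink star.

turn right 124°, forward 5.2 m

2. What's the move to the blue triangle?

turn left 118°, forward 2.9 m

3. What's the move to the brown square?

turn left 88°, forward 2.3 m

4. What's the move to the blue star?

turn left 155°, forward 2.2 m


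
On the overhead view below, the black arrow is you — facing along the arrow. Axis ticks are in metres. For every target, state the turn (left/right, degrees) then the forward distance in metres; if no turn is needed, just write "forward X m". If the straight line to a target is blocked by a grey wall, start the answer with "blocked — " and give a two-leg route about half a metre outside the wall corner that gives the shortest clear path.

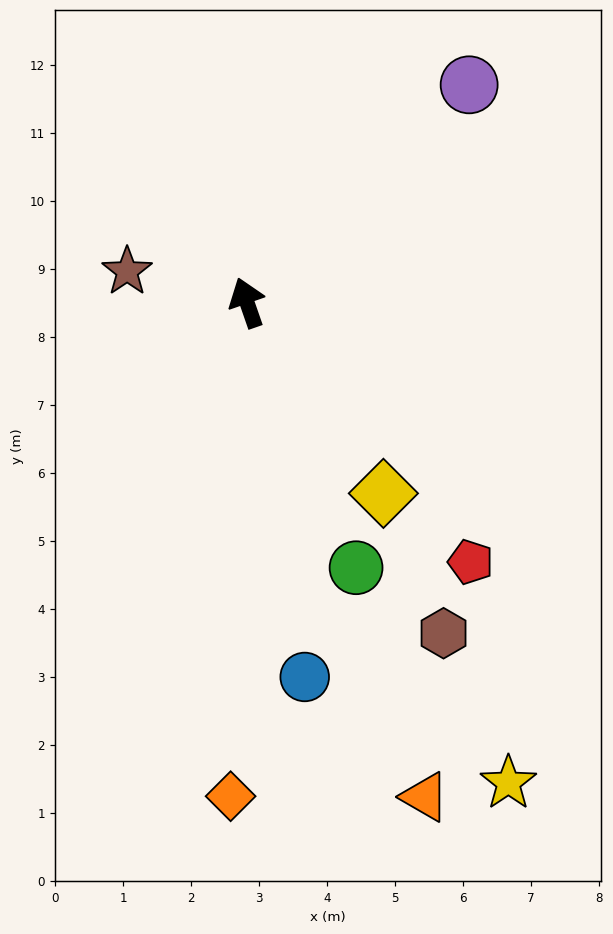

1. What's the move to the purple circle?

turn right 65°, forward 4.6 m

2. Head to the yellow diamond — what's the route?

turn right 164°, forward 3.4 m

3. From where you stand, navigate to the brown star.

turn left 56°, forward 1.8 m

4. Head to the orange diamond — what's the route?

turn left 159°, forward 7.3 m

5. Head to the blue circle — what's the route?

turn left 170°, forward 5.6 m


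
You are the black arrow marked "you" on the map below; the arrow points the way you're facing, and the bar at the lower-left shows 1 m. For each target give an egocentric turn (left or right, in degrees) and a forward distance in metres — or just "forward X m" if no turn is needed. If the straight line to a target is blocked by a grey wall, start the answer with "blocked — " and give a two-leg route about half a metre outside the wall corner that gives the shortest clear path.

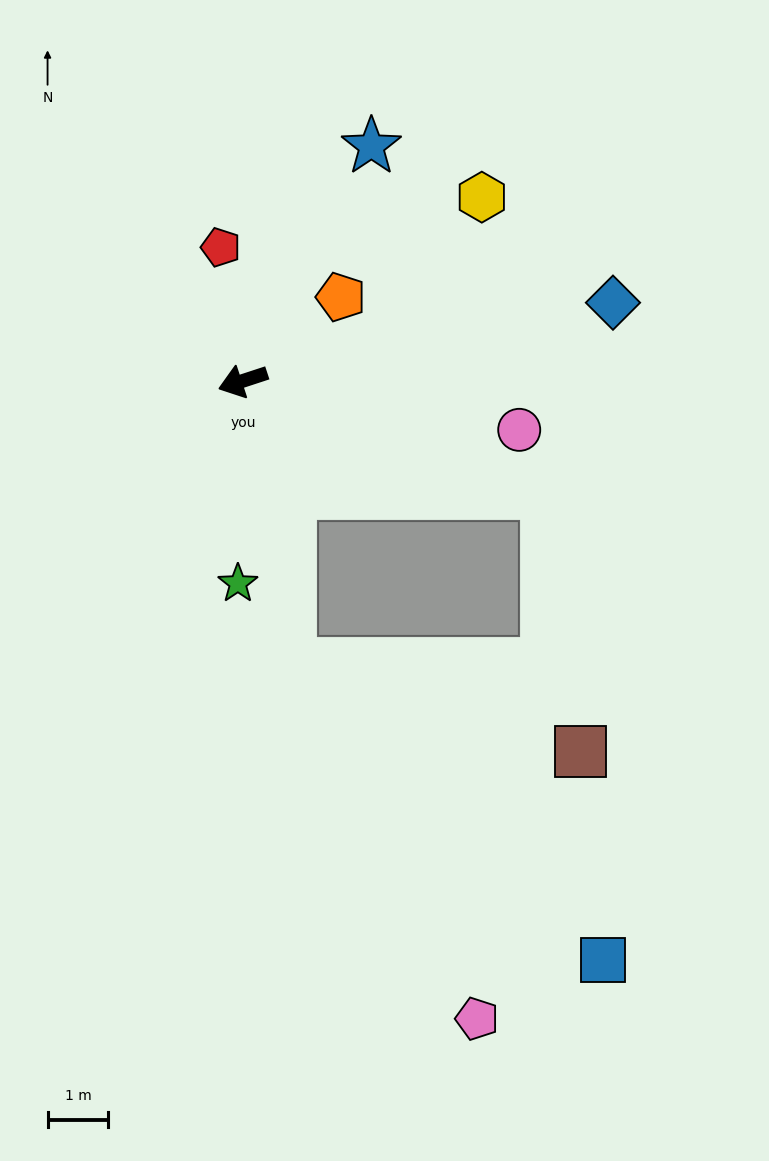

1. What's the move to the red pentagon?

turn right 99°, forward 2.2 m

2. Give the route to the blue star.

turn right 137°, forward 4.4 m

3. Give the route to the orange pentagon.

turn right 158°, forward 2.1 m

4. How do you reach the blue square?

blocked — turn left 81°, forward 4.7 m, then turn left 37°, forward 7.1 m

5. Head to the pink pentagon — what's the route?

blocked — turn left 81°, forward 4.7 m, then turn left 19°, forward 6.6 m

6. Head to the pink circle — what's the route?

turn left 152°, forward 4.6 m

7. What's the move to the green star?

turn left 70°, forward 3.3 m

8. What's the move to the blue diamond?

turn left 174°, forward 6.2 m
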